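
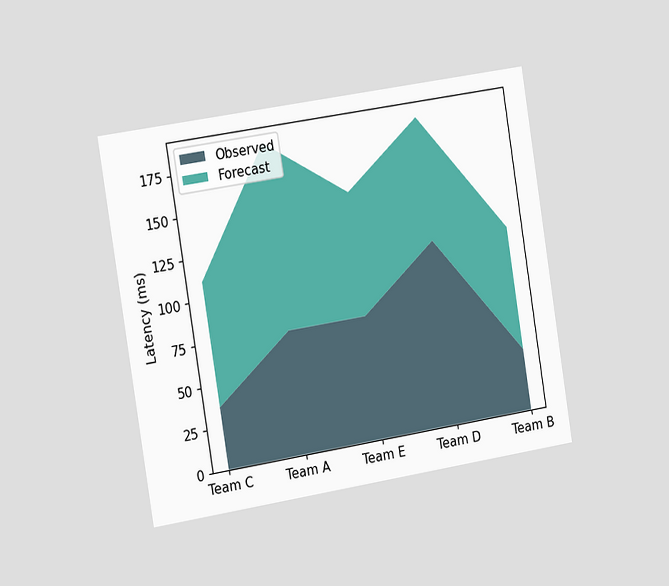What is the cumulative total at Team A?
The chart is tilted about 9° counter-clockwise and viewed slightly from the left. The stacked total at Team A reaches 185ms.

185ms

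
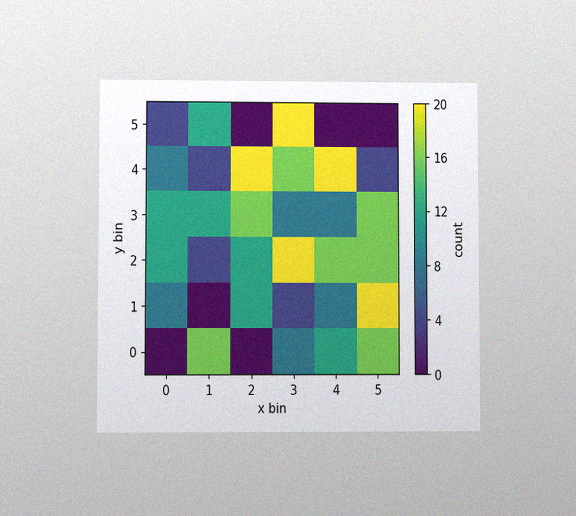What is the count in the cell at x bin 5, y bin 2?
The chart is viewed at a slight angle, with some photo noise. Matching the cell (5, 2) against the colorbar gives 16.

16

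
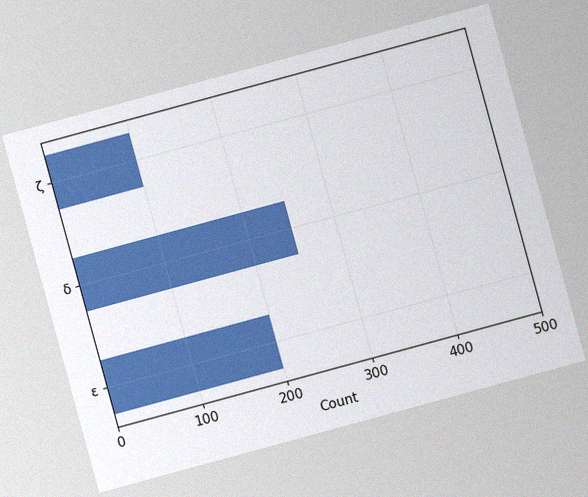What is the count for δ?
250

The chart is tilted about 15° counter-clockwise, with some photo noise. Reading along the chart's x-axis, the δ bar reaches 250.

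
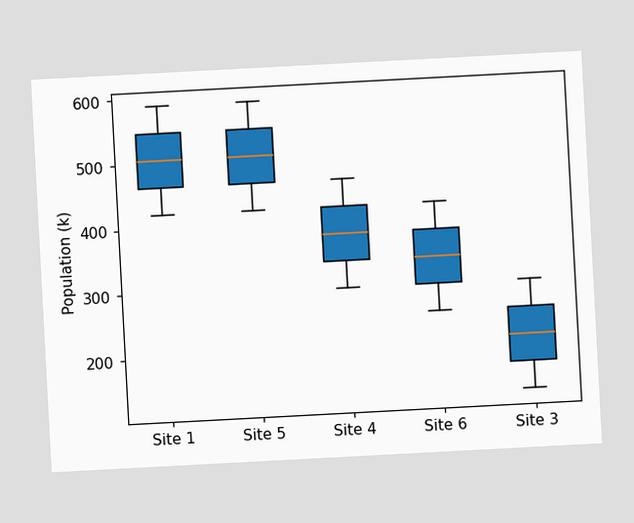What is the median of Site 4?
The chart is tilted about 3° counter-clockwise. The median line in the Site 4 box sits at 378k.

378k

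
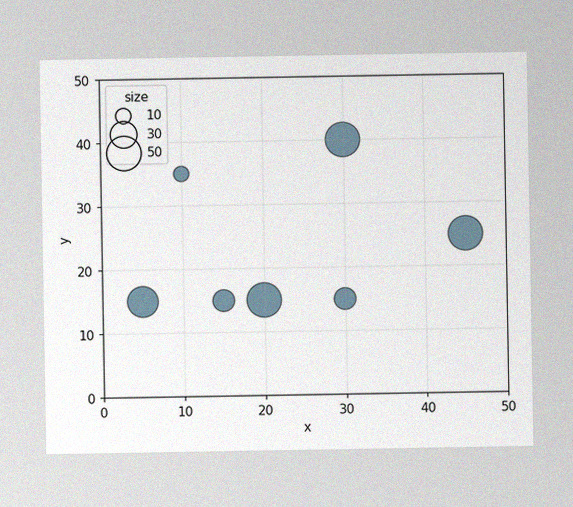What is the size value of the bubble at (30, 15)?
20

The image has some photo noise and uneven lighting. Matching the bubble at (30, 15) against the size legend gives 20.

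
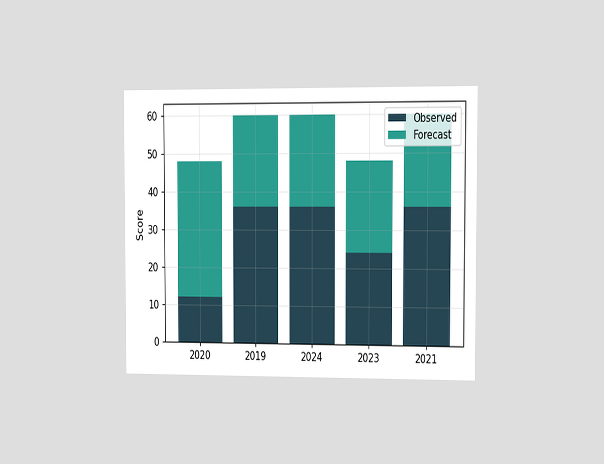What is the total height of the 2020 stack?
48

The chart is viewed slightly from the right. The 2020 stack's top reaches 48 on the y-axis.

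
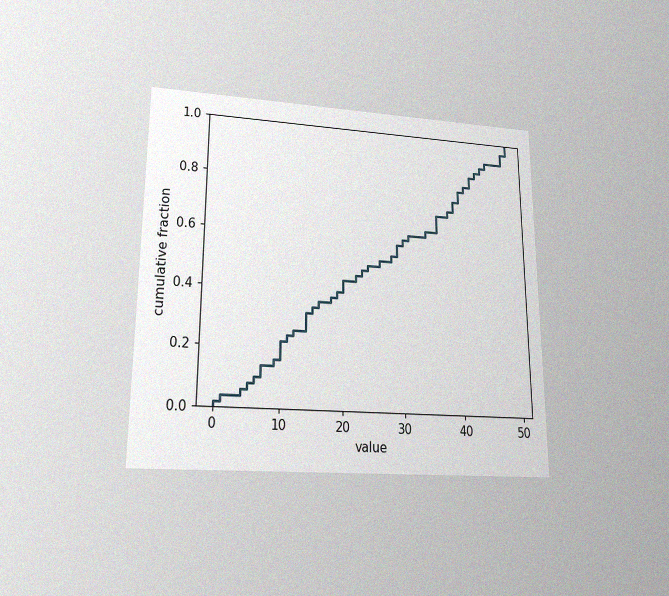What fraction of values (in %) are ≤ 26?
The chart is viewed at a slight angle, with some photo noise. At x=26 the ECDF step is at 52%.

52%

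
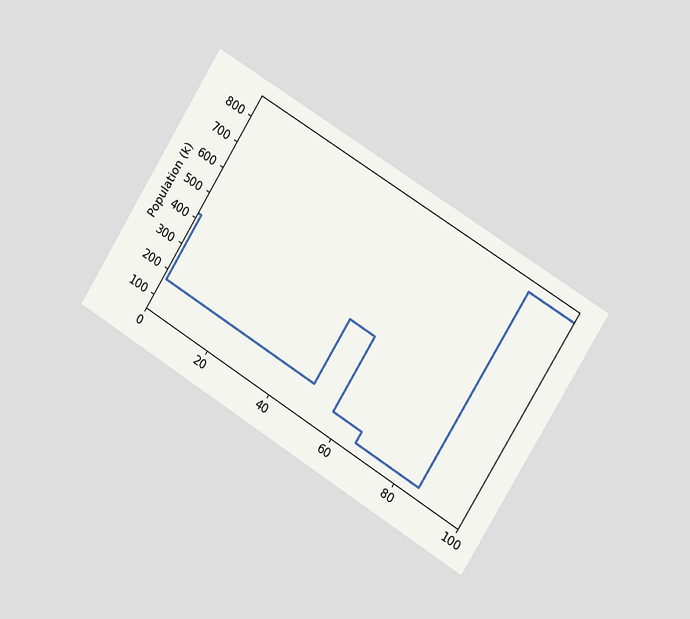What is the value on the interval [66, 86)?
The chart is tilted about 32° clockwise and viewed slightly from the right. On [66, 86) the step sits at 84k.

84k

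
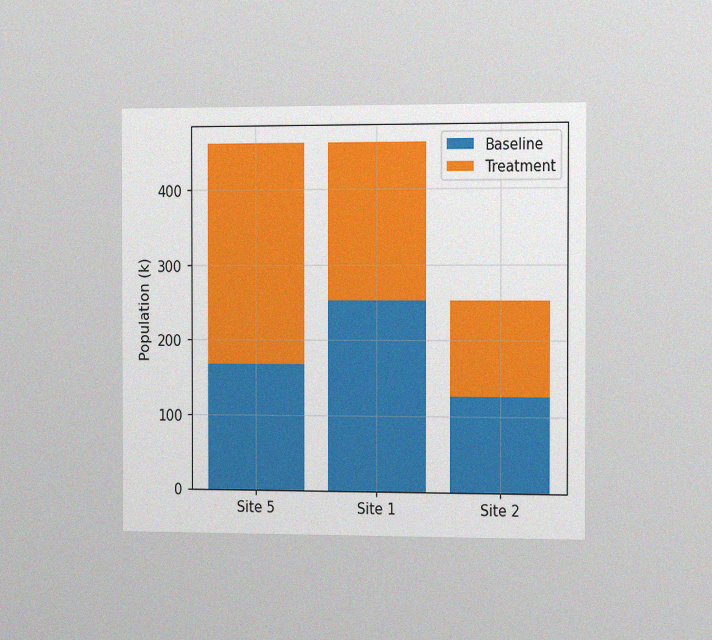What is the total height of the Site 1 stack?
462k

The chart is viewed slightly from the right, with some photo noise. The Site 1 stack's top reaches 462k on the y-axis.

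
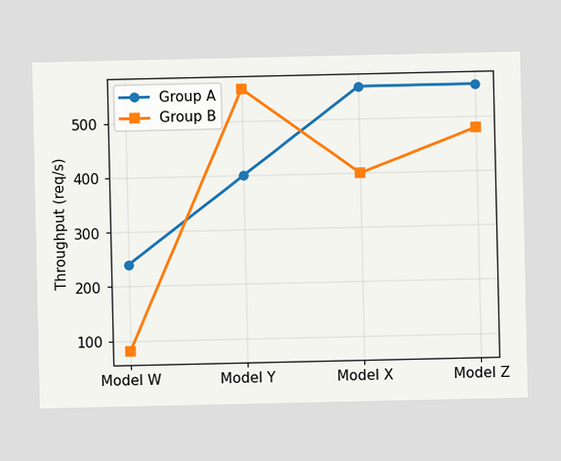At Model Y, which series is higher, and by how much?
Group B, by 160req/s

At Model Y, Group B sits above the other line by 160req/s.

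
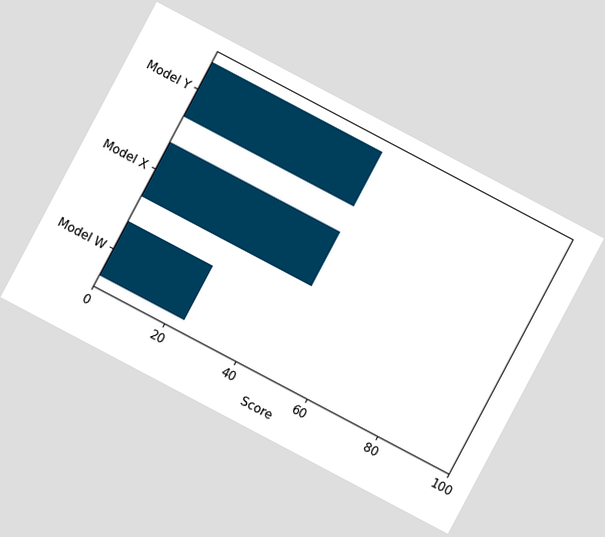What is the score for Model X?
48

The chart is tilted about 28° clockwise. Reading along the chart's x-axis, the Model X bar reaches 48.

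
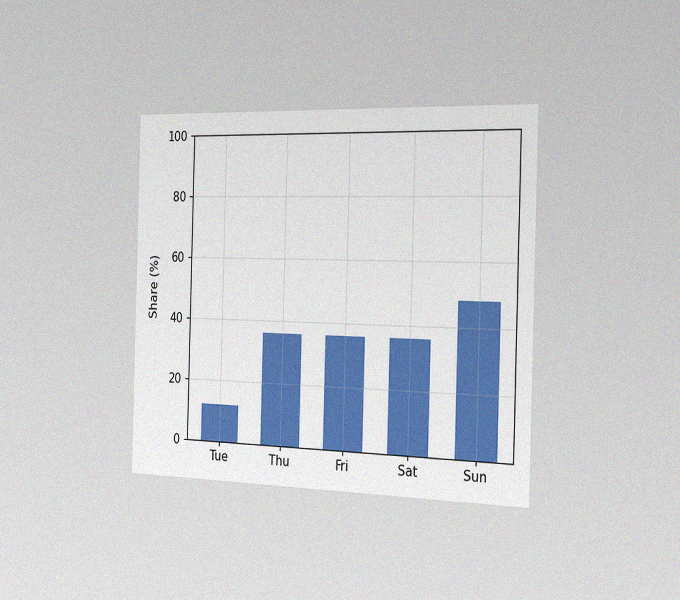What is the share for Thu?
The chart is viewed slightly from the right, with some photo noise. Reading along the chart's y-axis, the Thu bar reaches 36%.

36%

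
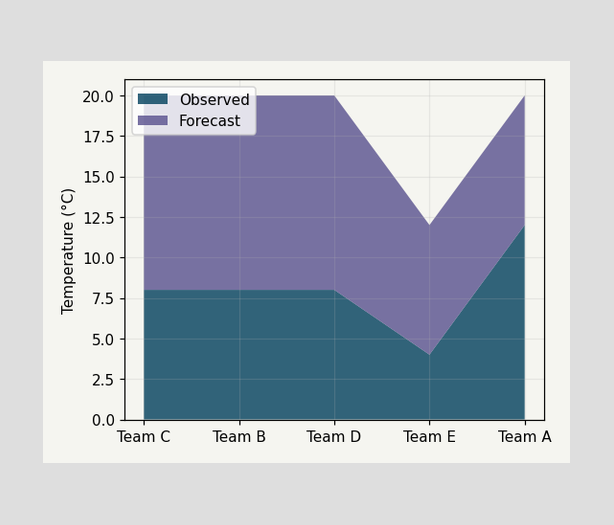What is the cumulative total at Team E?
12°C

The stacked total at Team E reaches 12°C.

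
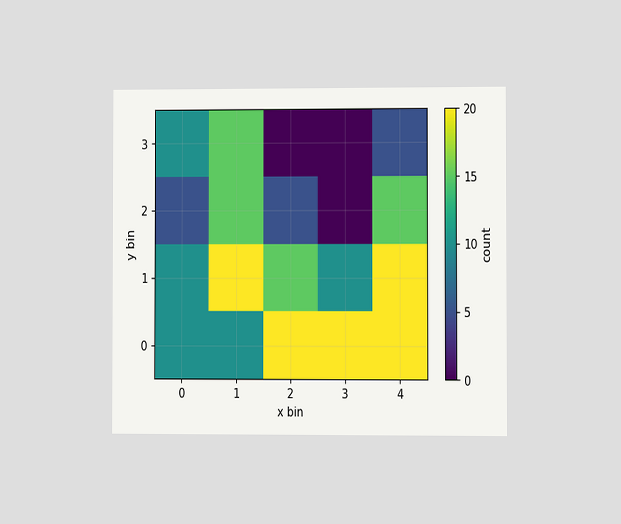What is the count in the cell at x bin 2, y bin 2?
5

The chart is viewed at a slight angle. Matching the cell (2, 2) against the colorbar gives 5.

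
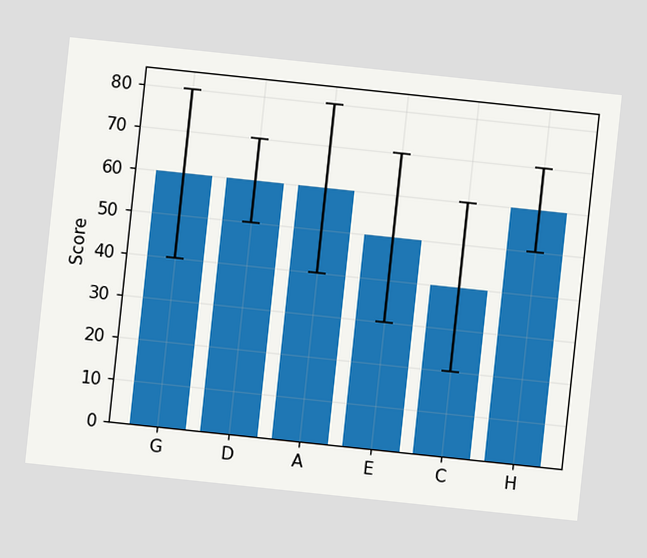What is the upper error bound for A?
The chart is tilted about 6° clockwise. The A bar's upper whisker reaches 80.

80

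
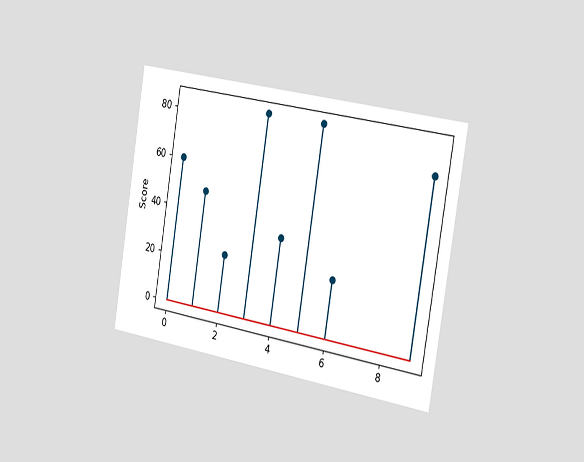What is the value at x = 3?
The chart is tilted about 9° clockwise and viewed slightly from the right. The stem at x=3 reaches 84.

84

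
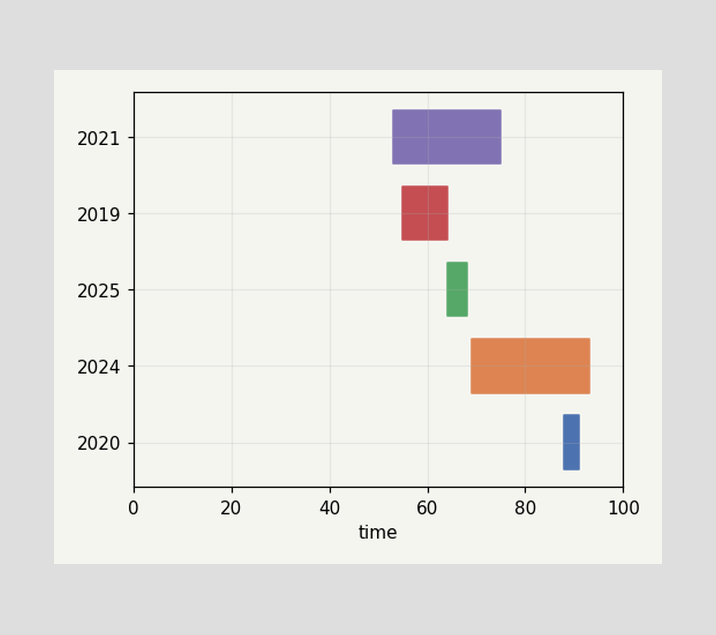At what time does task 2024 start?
The 2024 bar begins at t=69.

69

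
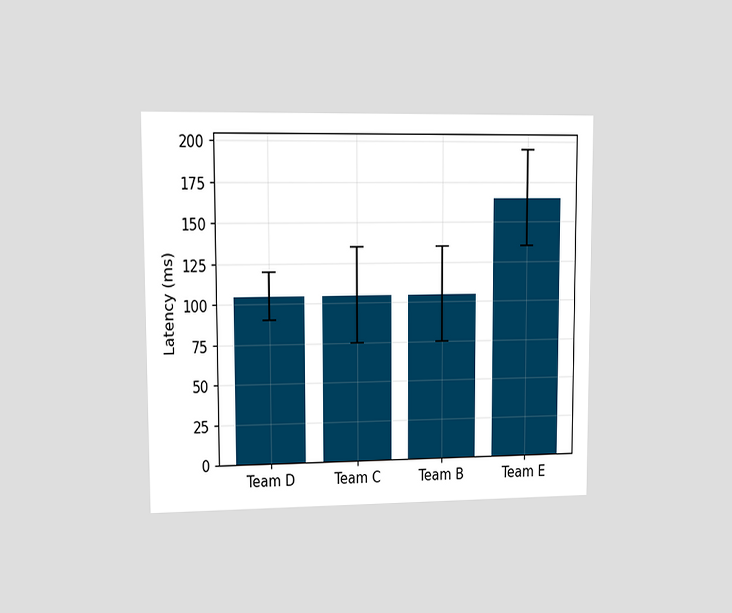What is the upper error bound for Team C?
The chart is viewed at a slight angle. The Team C bar's upper whisker reaches 135ms.

135ms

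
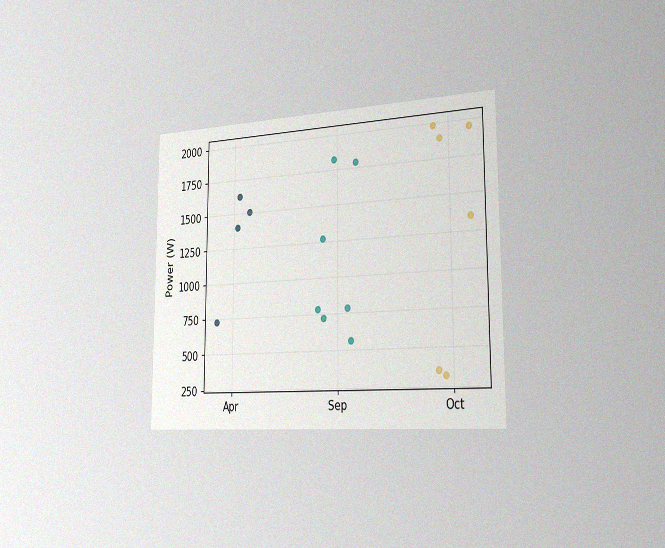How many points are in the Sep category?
The chart is viewed slightly from the right, with some photo noise. Counting the markers in the Sep column gives 7.

7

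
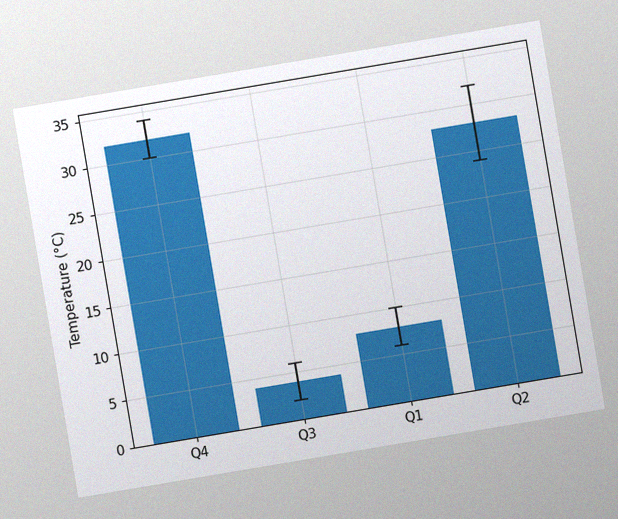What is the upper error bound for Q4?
The chart is tilted about 10° counter-clockwise, with some photo noise. The Q4 bar's upper whisker reaches 34°C.

34°C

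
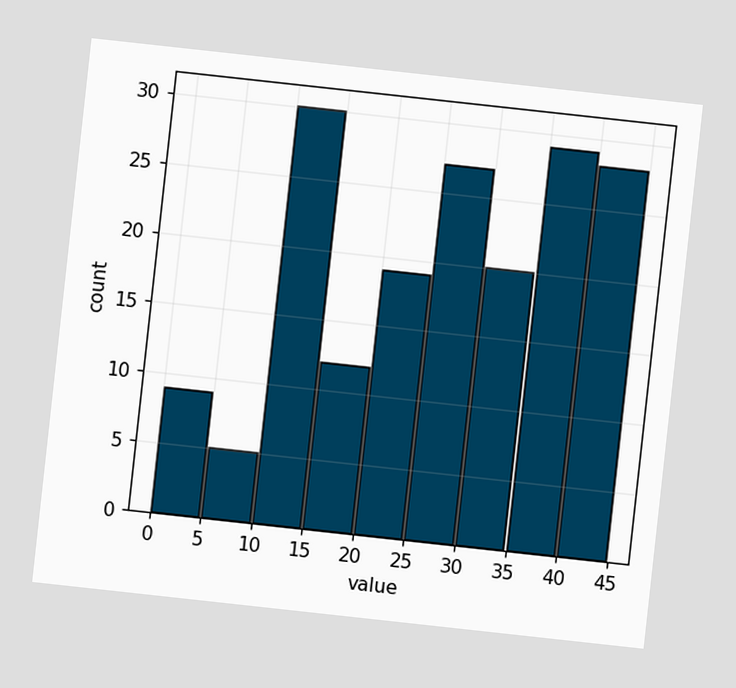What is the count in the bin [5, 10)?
The chart is tilted about 6° clockwise. The [5, 10) bin has height 5.

5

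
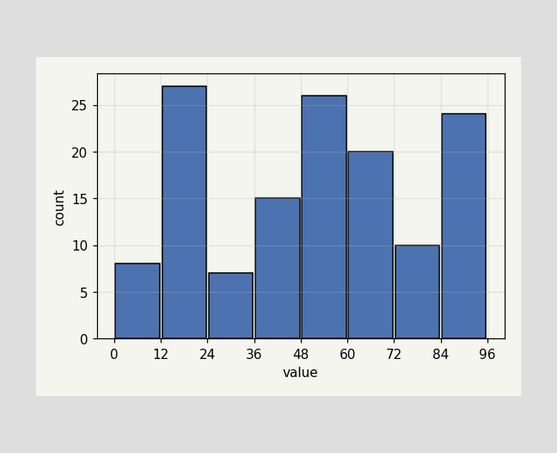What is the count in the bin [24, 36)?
7

The [24, 36) bin has height 7.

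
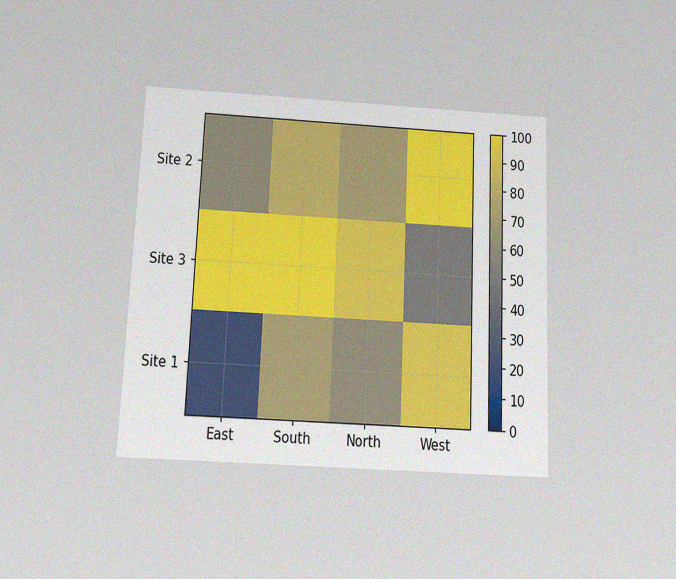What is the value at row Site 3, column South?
100

The chart is tilted about 2° clockwise and viewed slightly from below, with some photo noise. Matching cell (Site 3, South) against the colorbar gives 100.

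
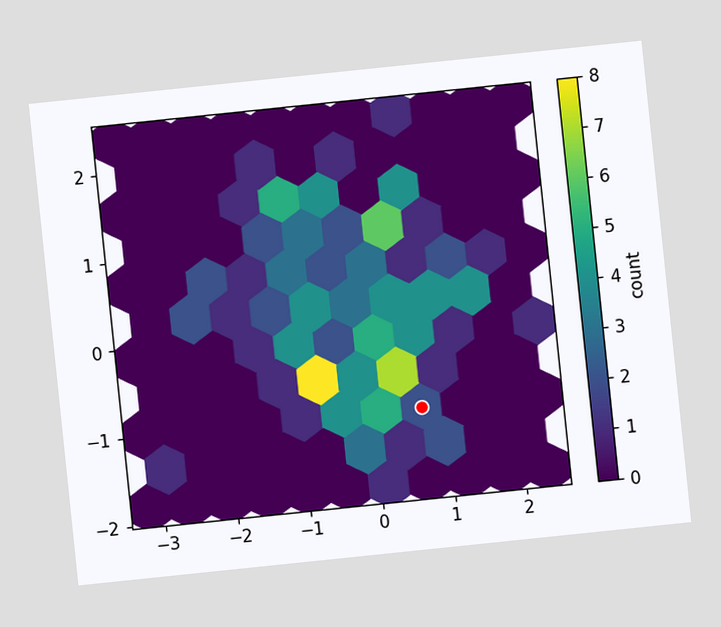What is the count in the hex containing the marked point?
2

The chart is tilted about 6° counter-clockwise. The marked hex reads 2 on the colorbar.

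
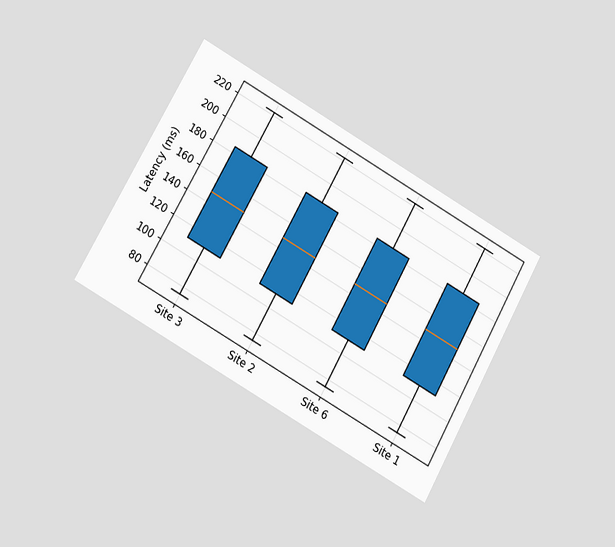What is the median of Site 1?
The chart is tilted about 29° clockwise and viewed at a slight angle. The median line in the Site 1 box sits at 148ms.

148ms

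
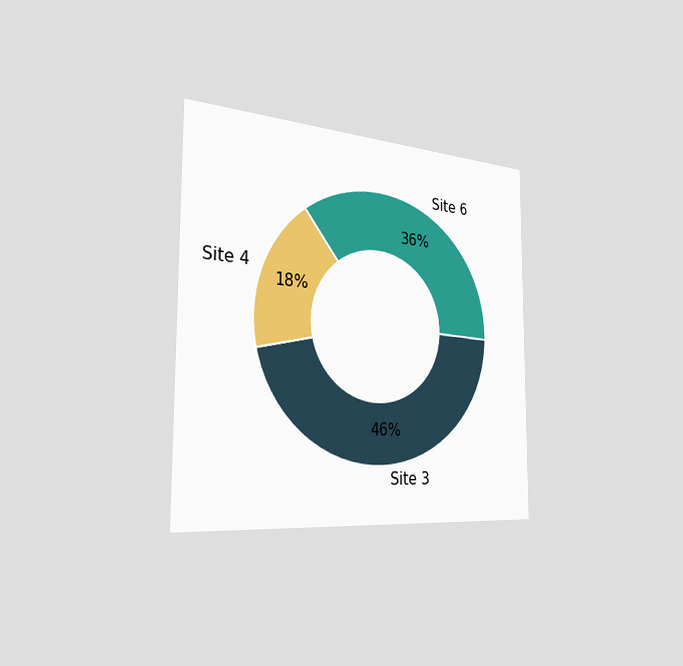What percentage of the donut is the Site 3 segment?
The chart is viewed slightly from the left. The Site 3 segment takes up 46% of the ring.

46%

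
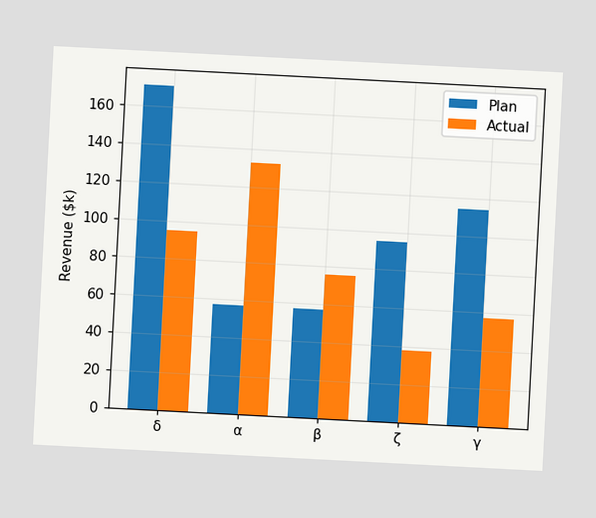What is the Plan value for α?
$57k

The chart is tilted about 3° clockwise. The Plan bar at α reaches $57k on the y-axis.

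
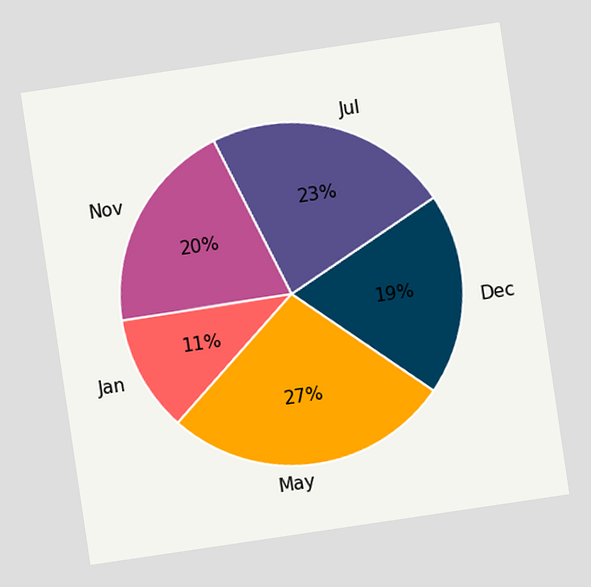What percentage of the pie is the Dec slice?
19%

The chart is tilted about 8° counter-clockwise. The Dec slice takes up 19% of the pie.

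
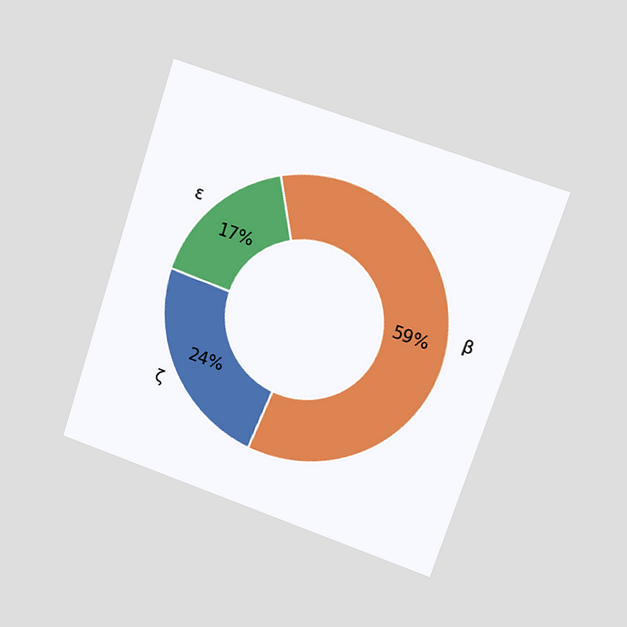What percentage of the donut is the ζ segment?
The chart is tilted about 18° clockwise and viewed slightly from the right. The ζ segment takes up 24% of the ring.

24%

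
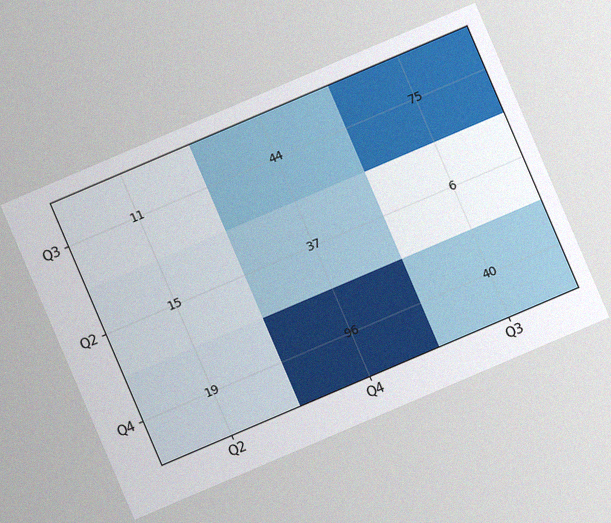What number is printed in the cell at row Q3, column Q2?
The chart is tilted about 23° counter-clockwise, with some photo noise. The (Q3, Q2) cell reads 11.

11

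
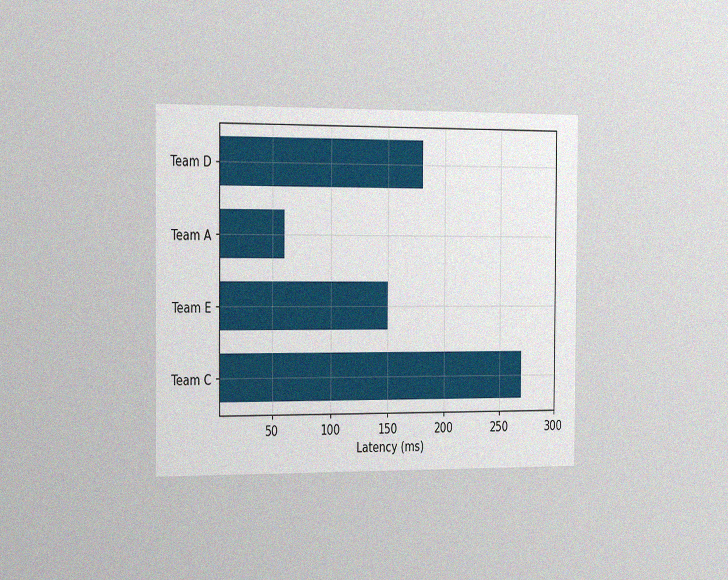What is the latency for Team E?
150ms

The chart is viewed slightly from the left, with some photo noise. Reading along the chart's x-axis, the Team E bar reaches 150ms.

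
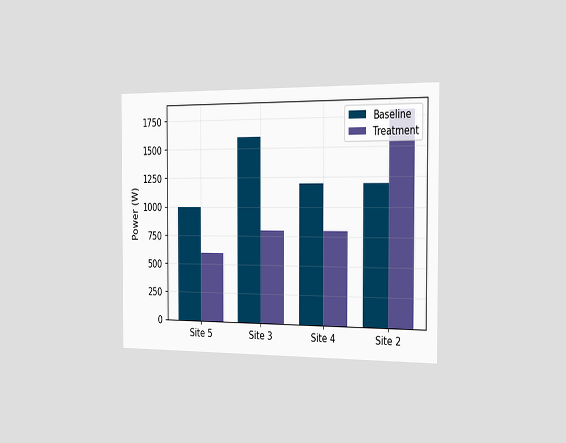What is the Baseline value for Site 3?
1600W

The chart is viewed slightly from the right. The Baseline bar at Site 3 reaches 1600W on the y-axis.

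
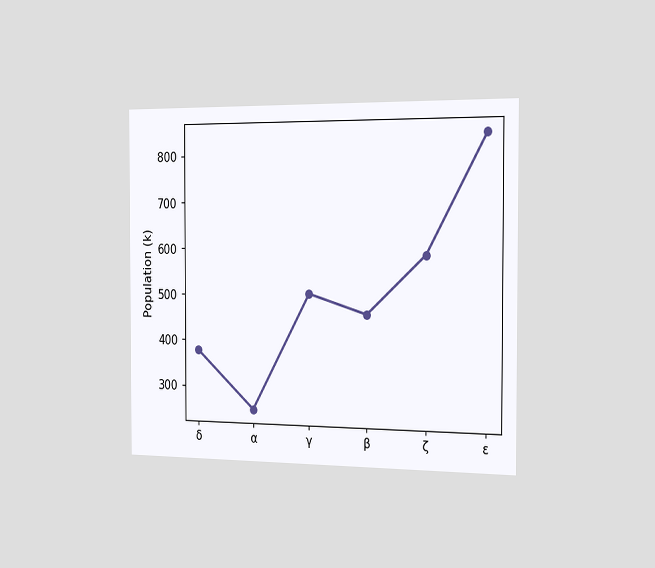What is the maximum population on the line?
840k

The chart is viewed slightly from the right. The highest point is at ε, and reading across to the y-axis gives 840k.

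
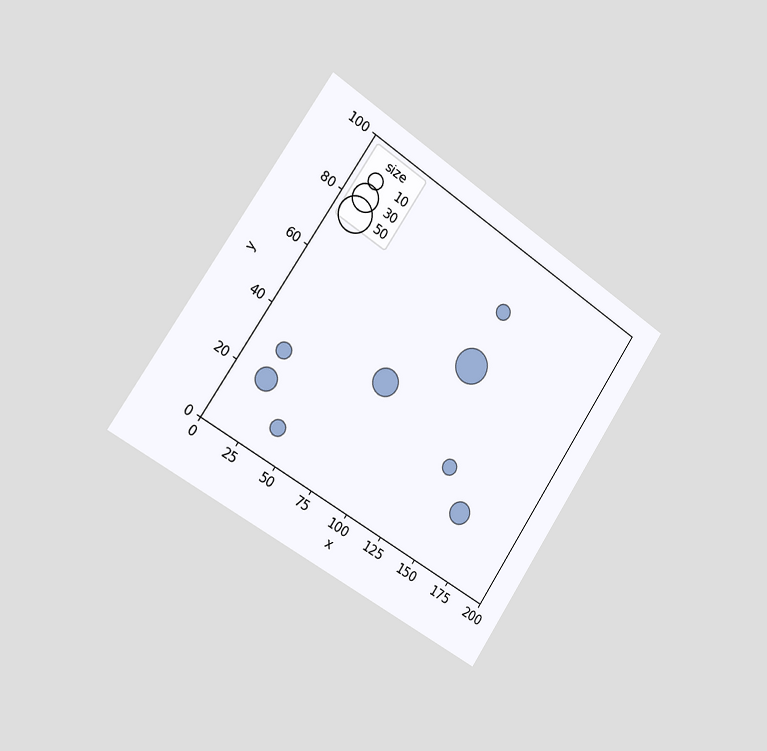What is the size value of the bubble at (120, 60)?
50

The chart is tilted about 34° clockwise and viewed slightly from the left. Matching the bubble at (120, 60) against the size legend gives 50.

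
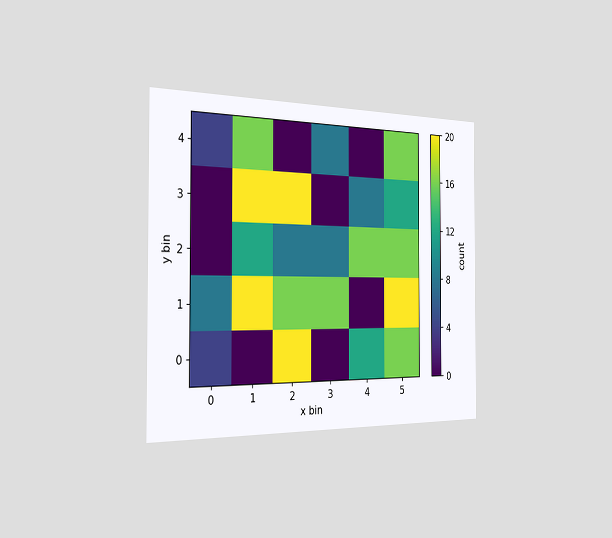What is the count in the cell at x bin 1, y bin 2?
12

The chart is viewed slightly from the left. Matching the cell (1, 2) against the colorbar gives 12.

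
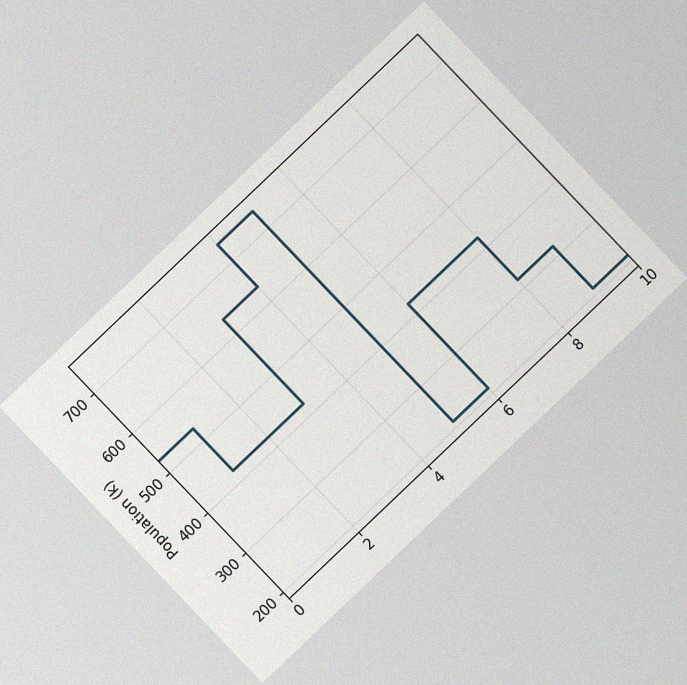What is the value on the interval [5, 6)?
The chart is tilted about 44° counter-clockwise, with some photo noise. On [5, 6) the step sits at 212k.

212k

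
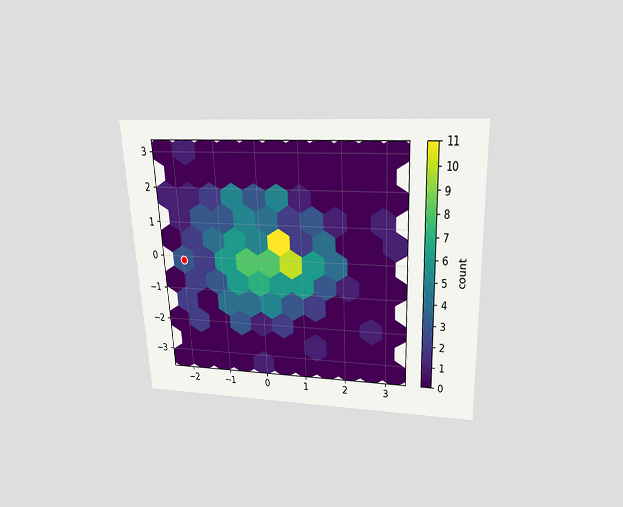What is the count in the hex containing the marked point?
The chart is tilted about 3° counter-clockwise and viewed slightly from above. The marked hex reads 3 on the colorbar.

3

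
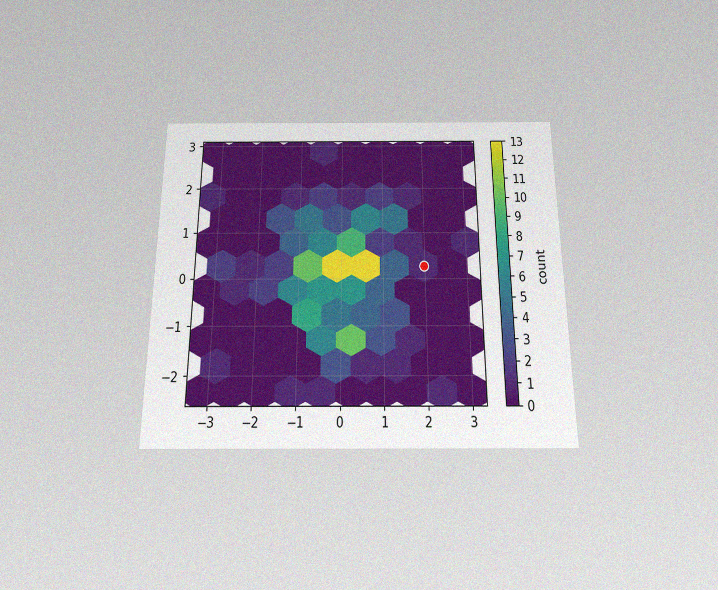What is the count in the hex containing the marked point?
The chart is viewed slightly from below, with some photo noise. The marked hex reads 1 on the colorbar.

1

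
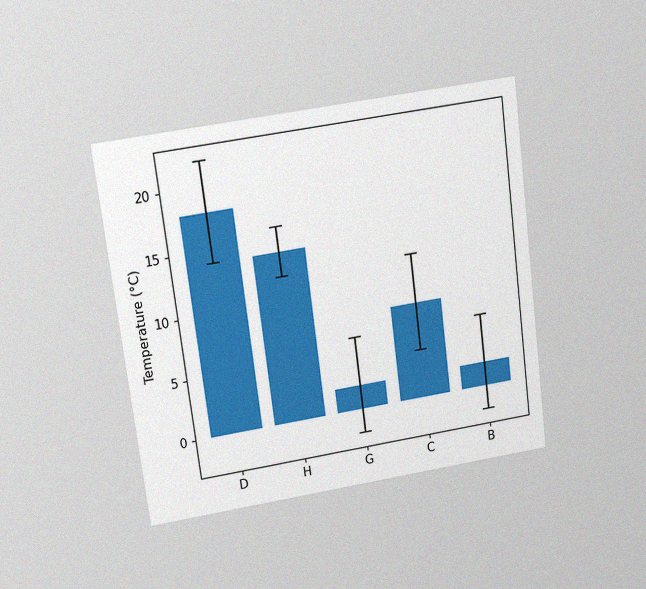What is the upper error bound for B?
6°C

The chart is tilted about 7° counter-clockwise and viewed slightly from above, with some photo noise. The B bar's upper whisker reaches 6°C.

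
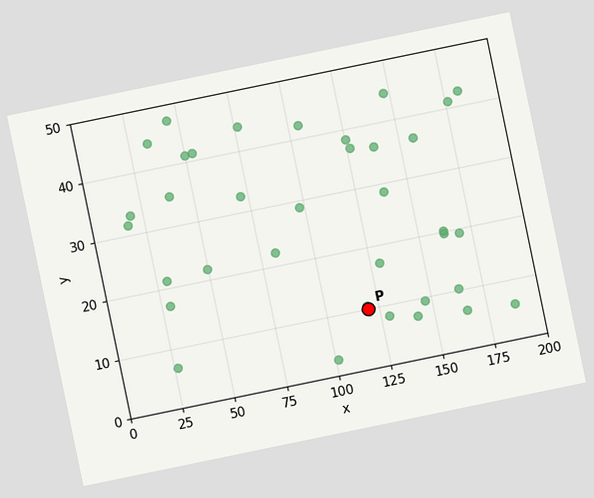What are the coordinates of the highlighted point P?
The chart is tilted about 12° counter-clockwise. Following the gridlines from P to each axis, P sits at (120, 10).

(120, 10)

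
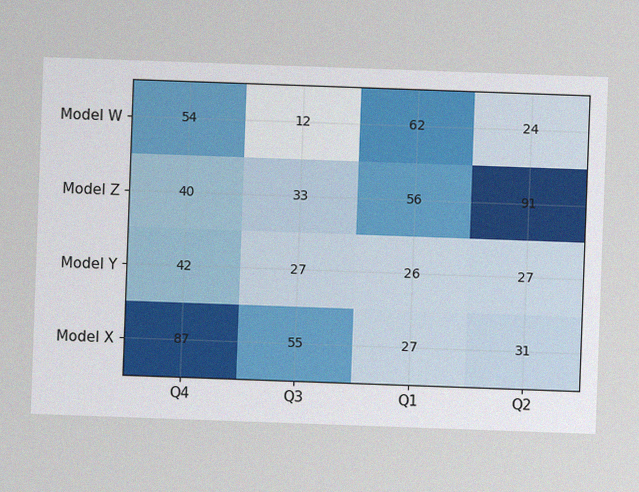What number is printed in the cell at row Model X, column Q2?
31

The chart is tilted about 2° clockwise, with some photo noise. The (Model X, Q2) cell reads 31.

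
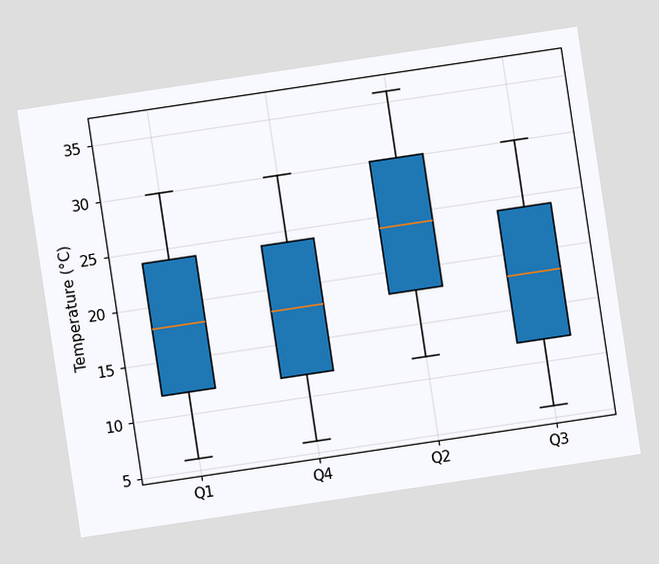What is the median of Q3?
The chart is tilted about 8° counter-clockwise. The median line in the Q3 box sits at 18°C.

18°C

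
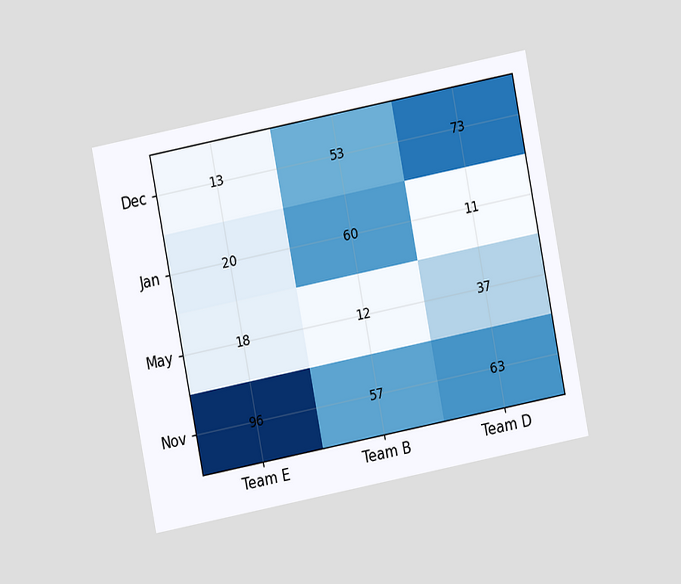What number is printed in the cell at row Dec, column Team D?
73

The chart is tilted about 11° counter-clockwise and viewed at a slight angle. The (Dec, Team D) cell reads 73.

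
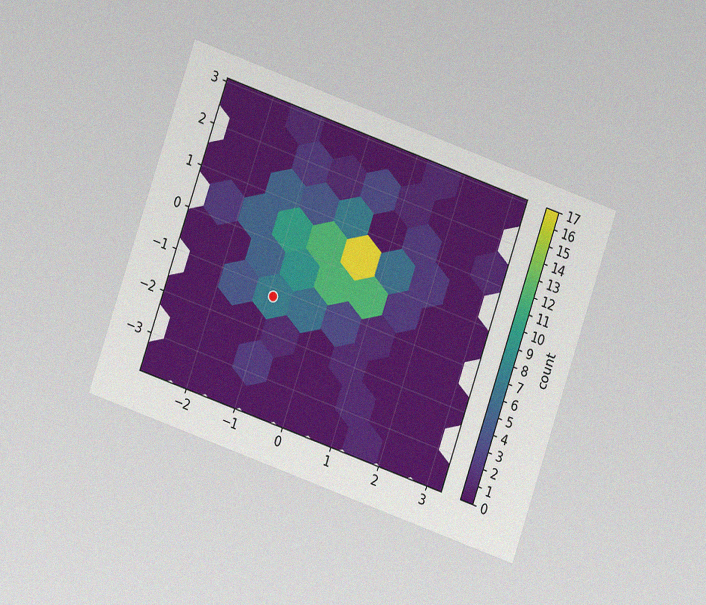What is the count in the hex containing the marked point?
The chart is tilted about 19° clockwise and viewed at a slight angle, with some photo noise. The marked hex reads 7 on the colorbar.

7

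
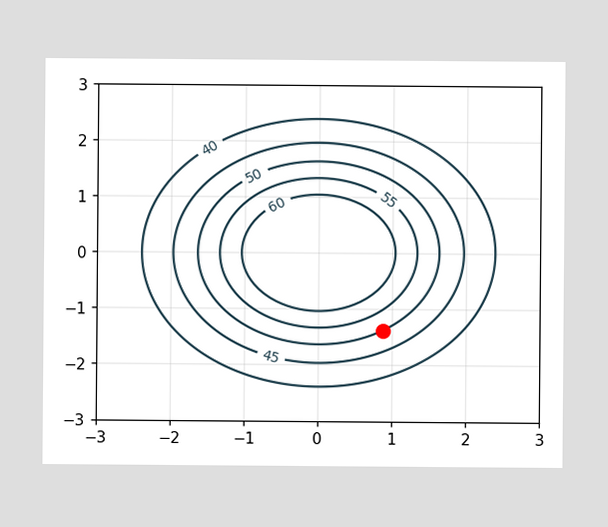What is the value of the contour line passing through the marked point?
The marked point sits on the contour labelled 50.

50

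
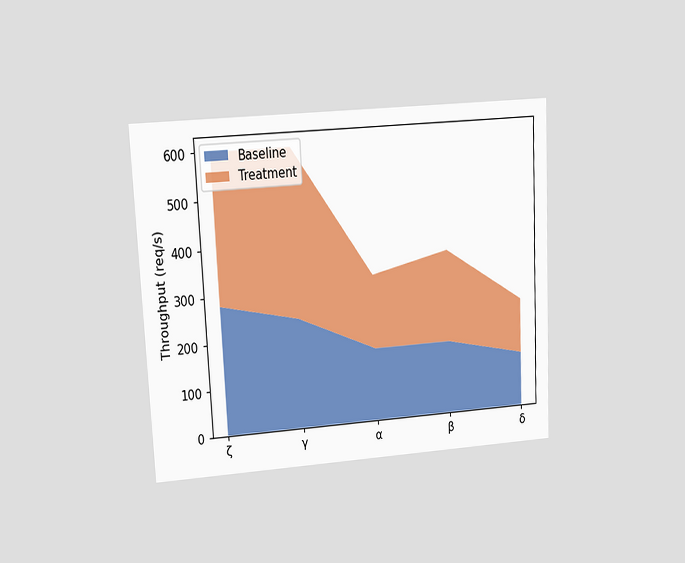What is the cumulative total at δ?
The chart is tilted about 3° counter-clockwise and viewed at a slight angle. The stacked total at δ reaches 240req/s.

240req/s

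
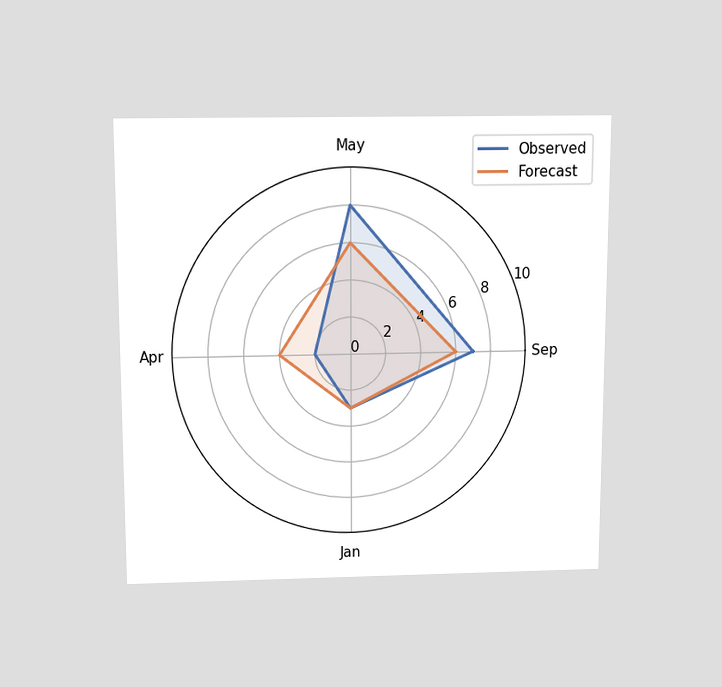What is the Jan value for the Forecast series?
The chart is viewed slightly from above. On the Jan axis, Forecast reaches 3.

3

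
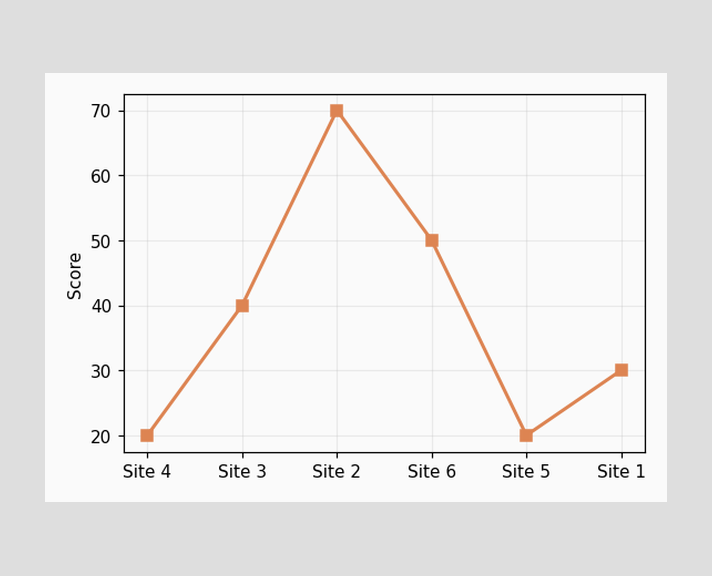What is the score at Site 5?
20

At Site 5, the line is at 20.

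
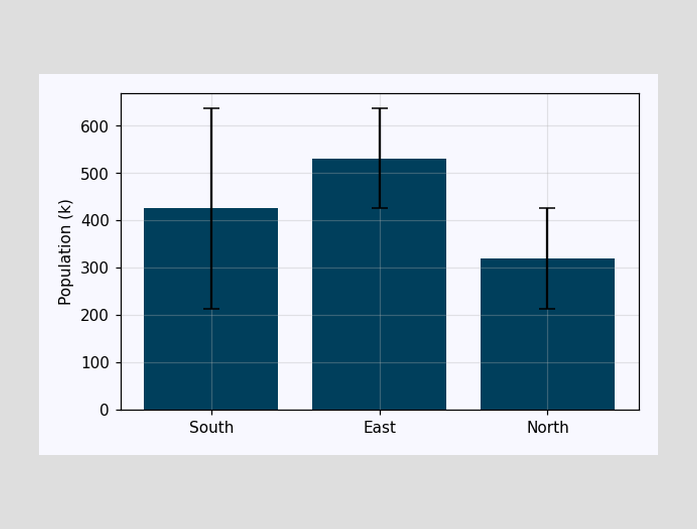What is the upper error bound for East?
The East bar's upper whisker reaches 636k.

636k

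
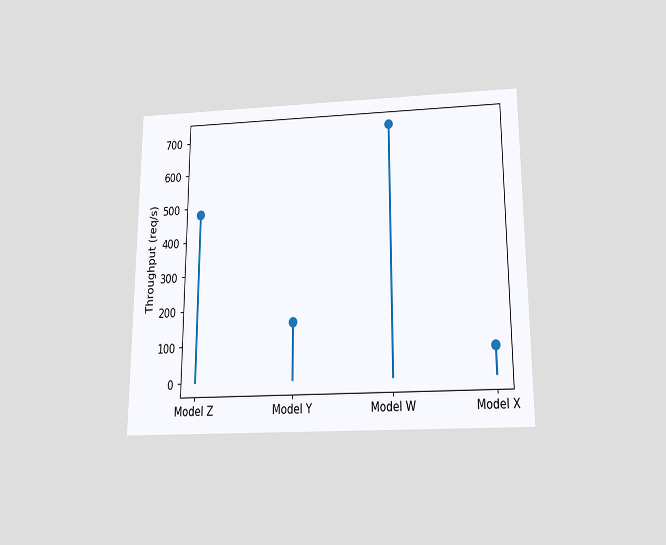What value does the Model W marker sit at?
The chart is viewed slightly from below. The Model W marker sits at 720req/s.

720req/s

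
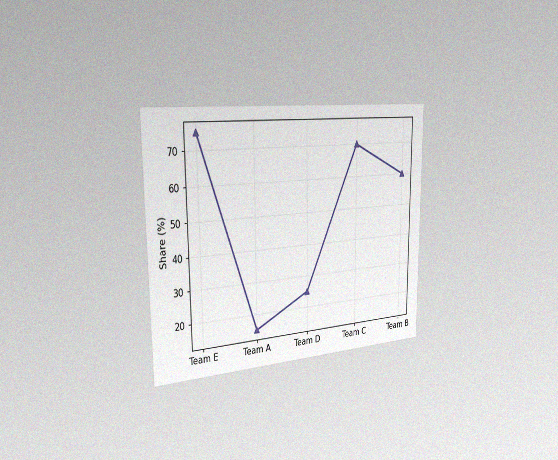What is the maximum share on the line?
75%

The chart is viewed slightly from the left, with some photo noise. The highest point is at Team E, and reading across to the y-axis gives 75%.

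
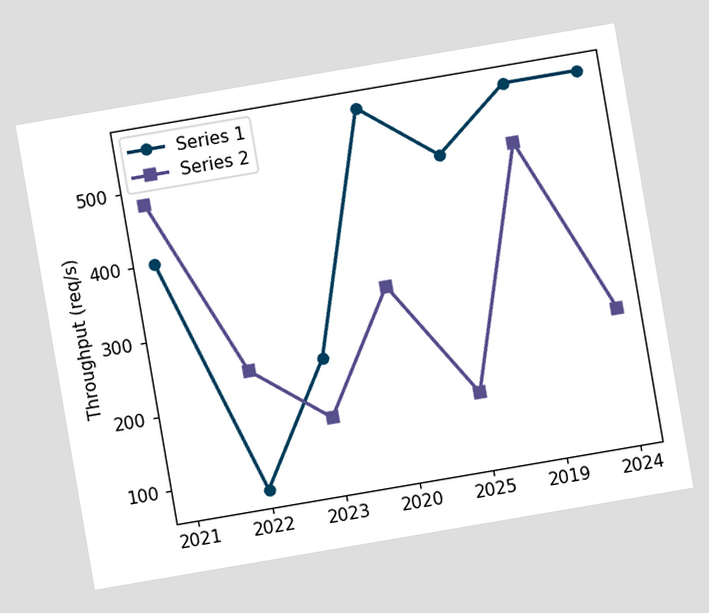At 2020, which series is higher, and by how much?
Series 1, by 240req/s

The chart is tilted about 10° counter-clockwise. At 2020, Series 1 sits above the other line by 240req/s.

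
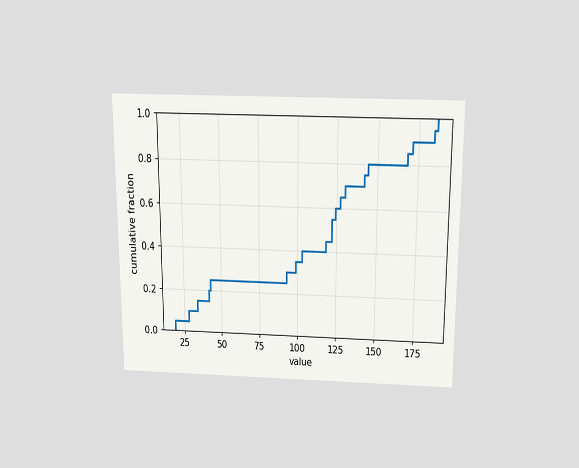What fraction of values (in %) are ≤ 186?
The chart is viewed slightly from above. At x=186 the ECDF step is at 100%.

100%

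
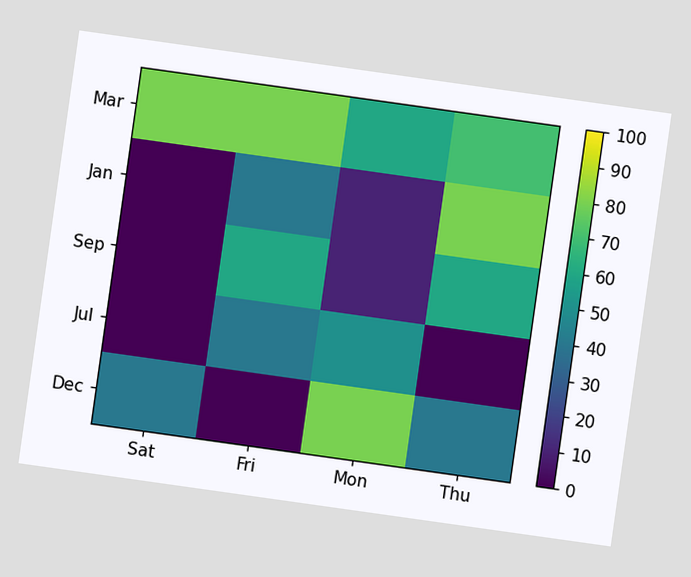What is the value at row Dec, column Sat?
The chart is tilted about 8° clockwise. Matching cell (Dec, Sat) against the colorbar gives 40.

40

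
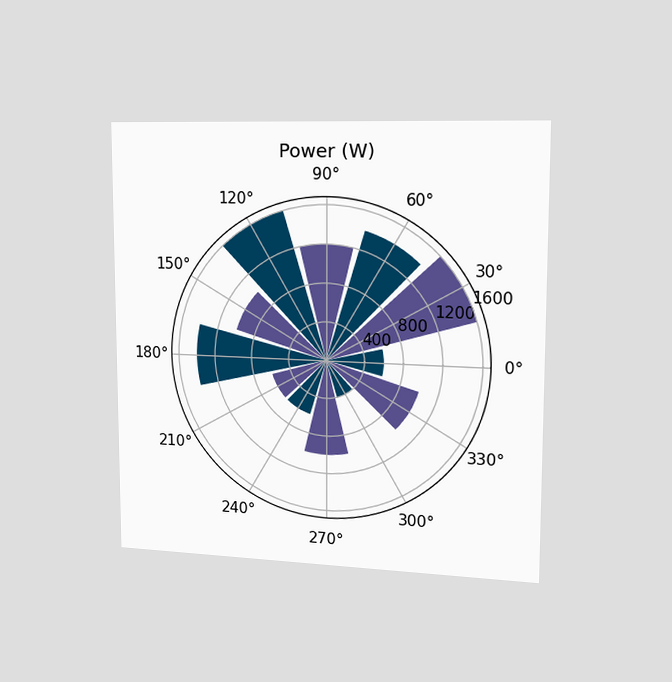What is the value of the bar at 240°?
The chart is viewed slightly from the right. The bar at 240° reaches 600W on the radial axis.

600W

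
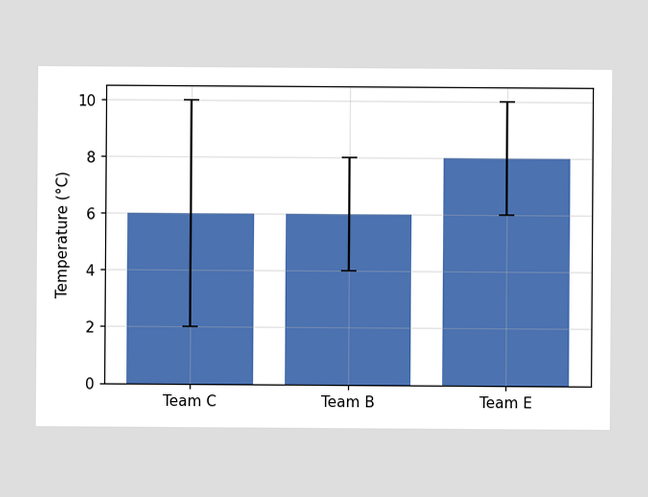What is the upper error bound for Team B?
8°C

The Team B bar's upper whisker reaches 8°C.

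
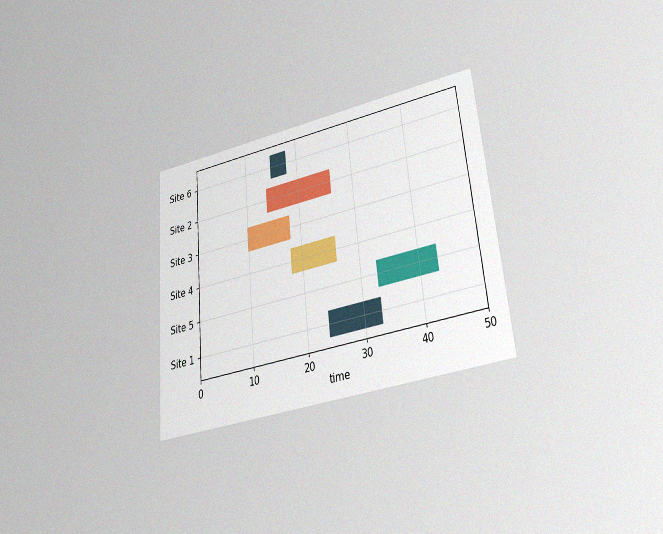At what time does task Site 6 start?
The chart is tilted about 5° counter-clockwise and viewed at a slight angle, with some photo noise. The Site 6 bar begins at t=15.

15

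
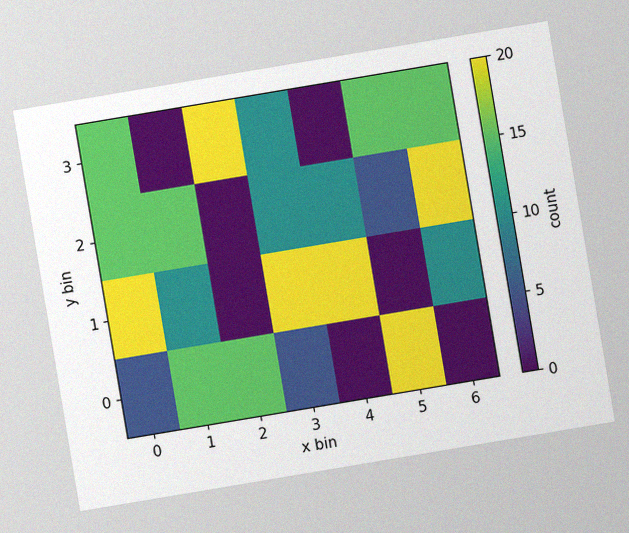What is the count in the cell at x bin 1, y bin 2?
15

The chart is tilted about 10° counter-clockwise, with some photo noise. Matching the cell (1, 2) against the colorbar gives 15.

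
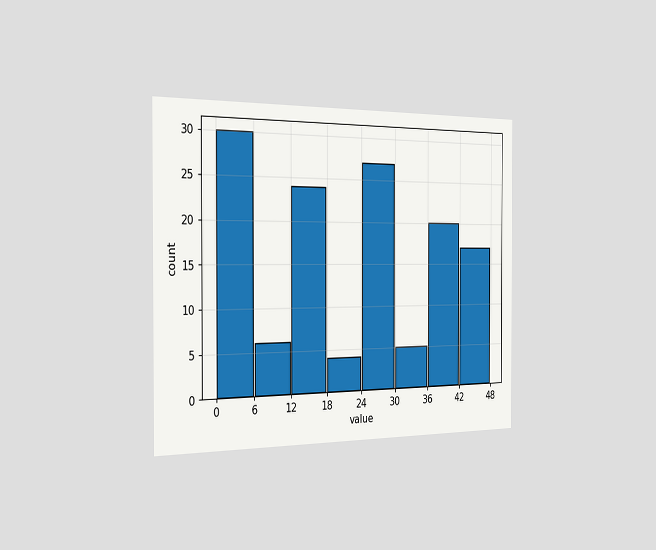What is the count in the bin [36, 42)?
The chart is viewed slightly from the left. The [36, 42) bin has height 20.

20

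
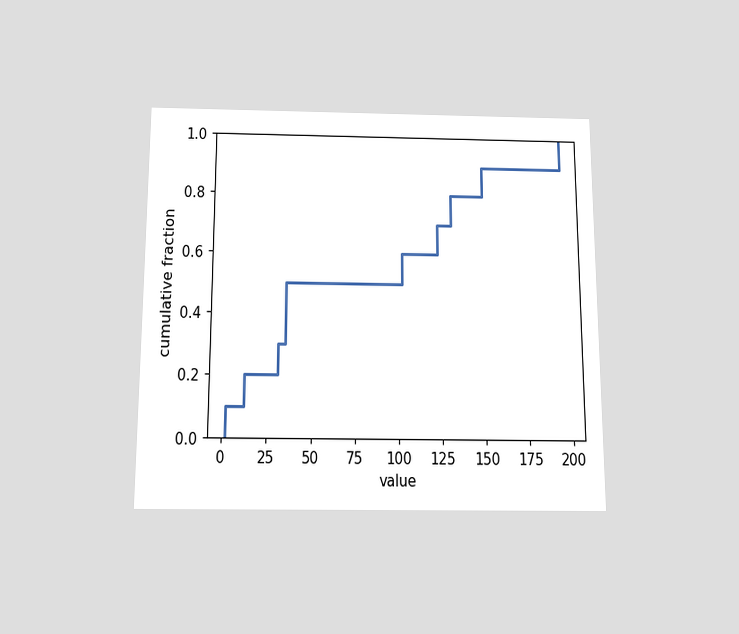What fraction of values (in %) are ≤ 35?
The chart is viewed slightly from below. At x=35 the ECDF step is at 50%.

50%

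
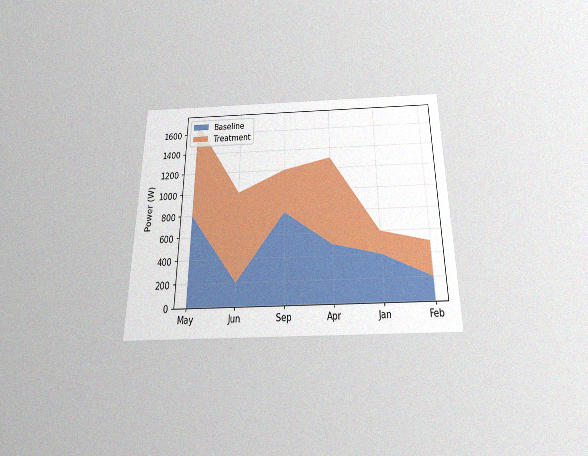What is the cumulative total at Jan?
The chart is viewed slightly from below, with some photo noise. The stacked total at Jan reaches 600W.

600W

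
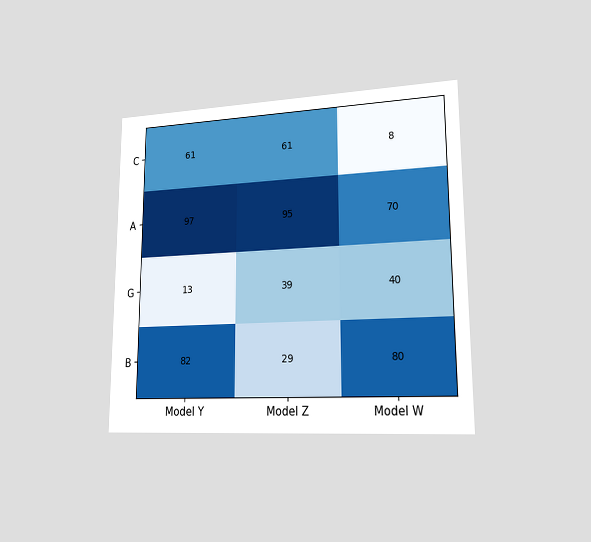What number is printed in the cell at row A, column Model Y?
97

The chart is viewed slightly from the right. The (A, Model Y) cell reads 97.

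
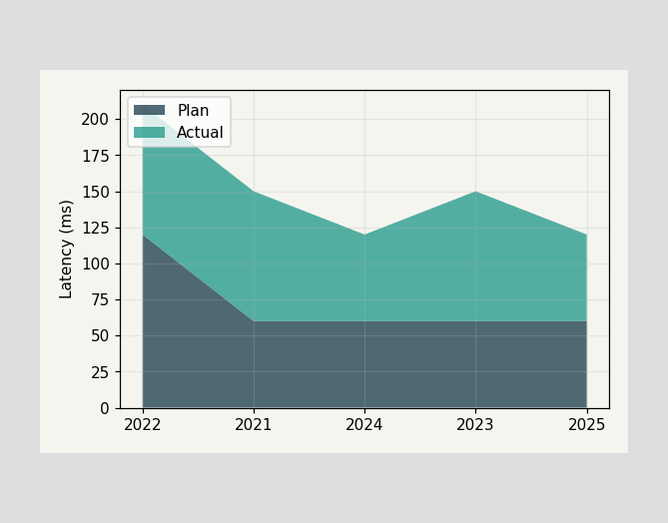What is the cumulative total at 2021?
150ms

The stacked total at 2021 reaches 150ms.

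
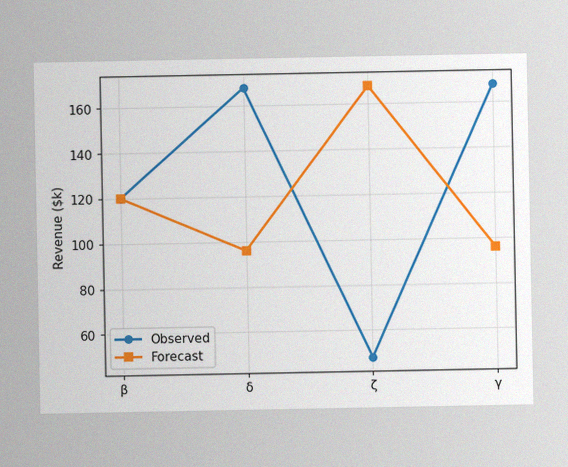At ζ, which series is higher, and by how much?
The image has some photo noise and uneven lighting. At ζ, Forecast sits above the other line by $120k.

Forecast, by $120k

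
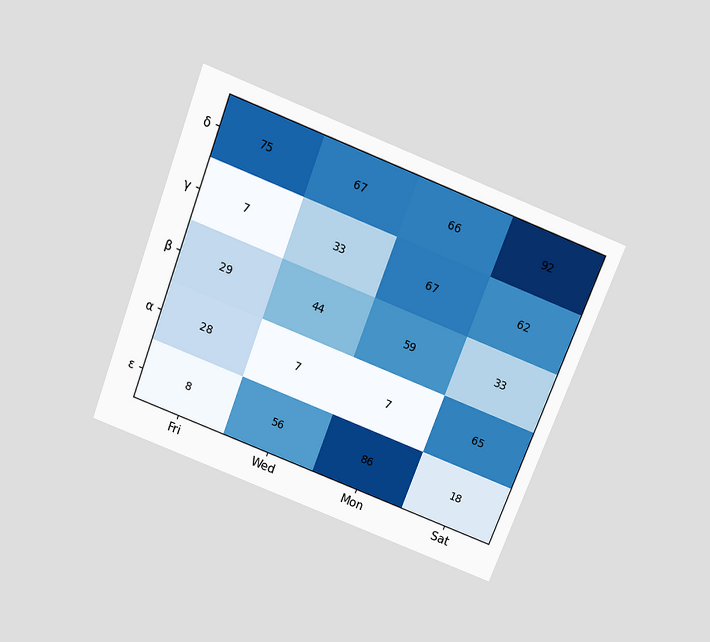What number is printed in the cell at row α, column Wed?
The chart is tilted about 21° clockwise and viewed slightly from above. The (α, Wed) cell reads 7.

7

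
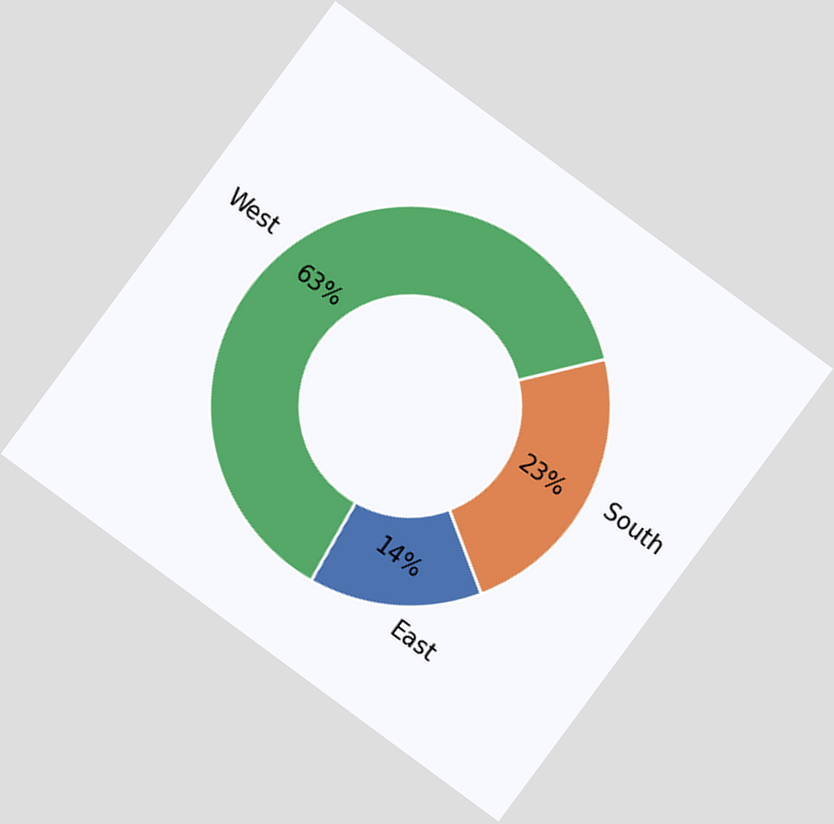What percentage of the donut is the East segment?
14%

The chart is tilted about 36° clockwise. The East segment takes up 14% of the ring.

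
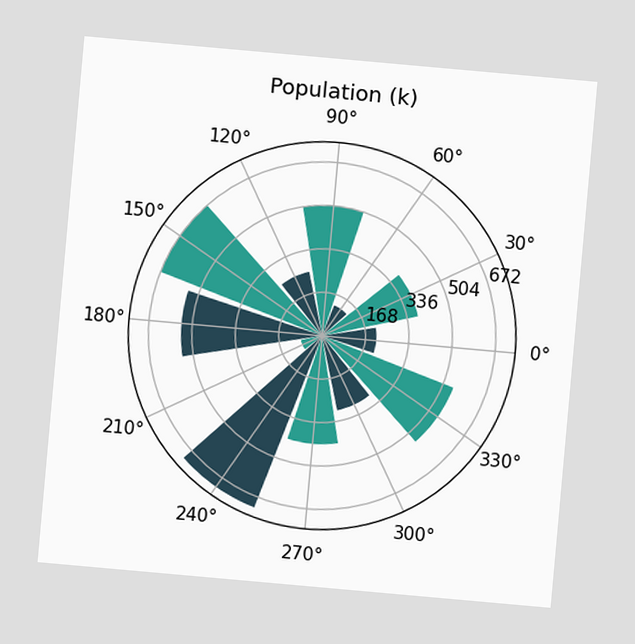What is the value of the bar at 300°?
294k

The chart is tilted about 5° clockwise. The bar at 300° reaches 294k on the radial axis.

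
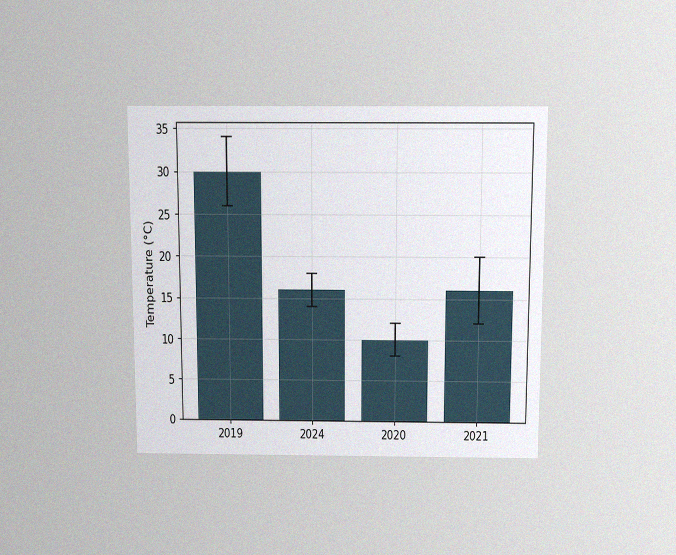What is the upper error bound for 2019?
The chart is viewed slightly from above, with some photo noise. The 2019 bar's upper whisker reaches 34°C.

34°C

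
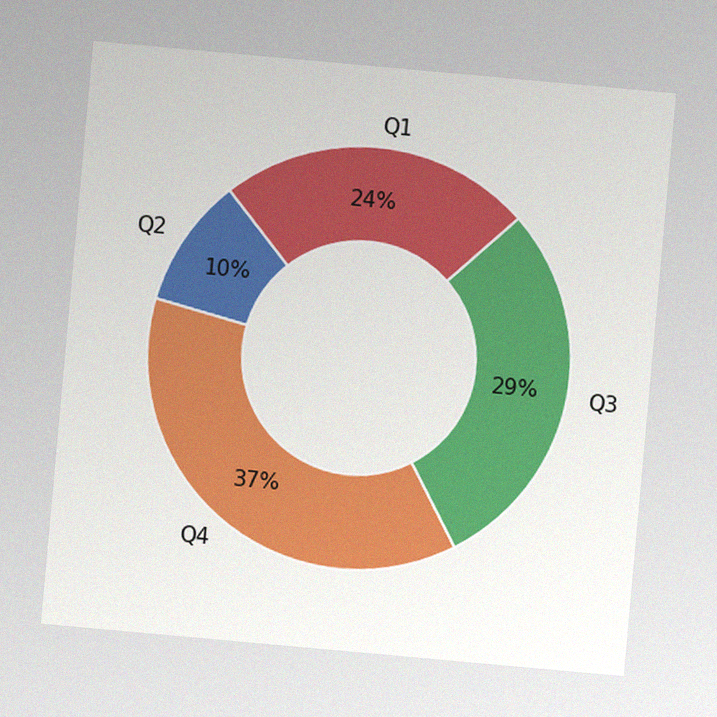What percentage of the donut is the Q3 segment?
29%

The chart is tilted about 5° clockwise, with some photo noise. The Q3 segment takes up 29% of the ring.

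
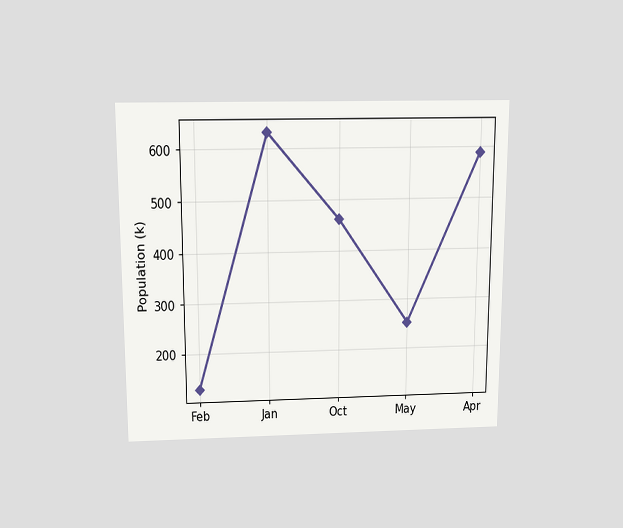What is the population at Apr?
The chart is viewed slightly from above. At Apr, the line is at 588k.

588k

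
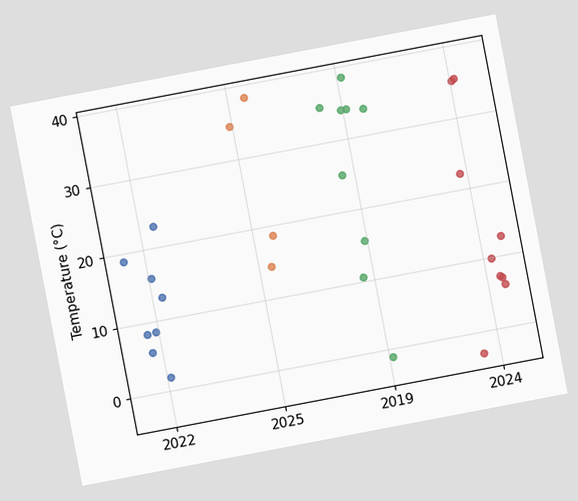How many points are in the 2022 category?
The chart is tilted about 11° counter-clockwise. Counting the markers in the 2022 column gives 8.

8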